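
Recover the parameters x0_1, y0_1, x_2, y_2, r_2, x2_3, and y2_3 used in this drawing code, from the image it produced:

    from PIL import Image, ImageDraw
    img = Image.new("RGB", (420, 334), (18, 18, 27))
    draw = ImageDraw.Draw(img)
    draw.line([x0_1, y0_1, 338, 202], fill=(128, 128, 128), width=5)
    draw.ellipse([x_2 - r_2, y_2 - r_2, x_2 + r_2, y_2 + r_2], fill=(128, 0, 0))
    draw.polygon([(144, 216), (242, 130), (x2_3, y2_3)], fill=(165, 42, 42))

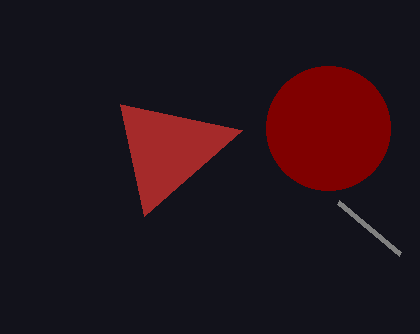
x0_1 = 400; y0_1 = 254; x_2 = 328; y_2 = 128; r_2 = 62; x2_3 = 120; y2_3 = 104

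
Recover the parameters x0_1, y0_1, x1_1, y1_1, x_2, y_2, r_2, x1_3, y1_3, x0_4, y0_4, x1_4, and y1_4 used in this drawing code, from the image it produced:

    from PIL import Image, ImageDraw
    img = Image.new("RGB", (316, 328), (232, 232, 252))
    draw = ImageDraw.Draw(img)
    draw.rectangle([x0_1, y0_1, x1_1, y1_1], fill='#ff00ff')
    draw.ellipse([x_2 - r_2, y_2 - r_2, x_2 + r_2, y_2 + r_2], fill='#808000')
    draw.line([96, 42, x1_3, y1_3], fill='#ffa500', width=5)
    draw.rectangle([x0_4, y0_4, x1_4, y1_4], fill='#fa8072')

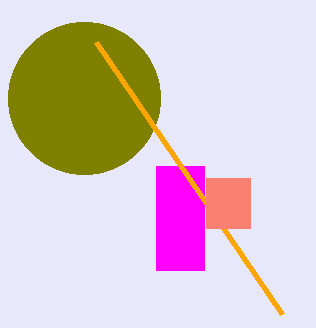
x0_1 = 156
y0_1 = 166
x1_1 = 204
y1_1 = 270
x_2 = 84
y_2 = 98
r_2 = 76
x1_3 = 282
y1_3 = 314
x0_4 = 206
y0_4 = 178
x1_4 = 250
y1_4 = 228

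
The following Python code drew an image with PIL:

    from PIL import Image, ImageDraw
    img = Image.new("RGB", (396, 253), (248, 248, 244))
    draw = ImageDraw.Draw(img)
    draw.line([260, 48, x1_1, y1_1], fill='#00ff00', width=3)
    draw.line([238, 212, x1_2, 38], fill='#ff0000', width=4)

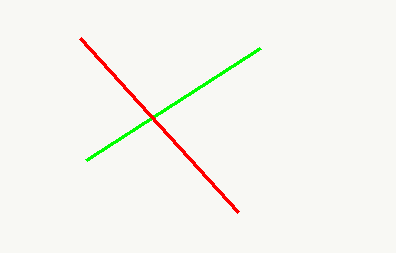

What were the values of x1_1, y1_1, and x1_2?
x1_1 = 86; y1_1 = 160; x1_2 = 80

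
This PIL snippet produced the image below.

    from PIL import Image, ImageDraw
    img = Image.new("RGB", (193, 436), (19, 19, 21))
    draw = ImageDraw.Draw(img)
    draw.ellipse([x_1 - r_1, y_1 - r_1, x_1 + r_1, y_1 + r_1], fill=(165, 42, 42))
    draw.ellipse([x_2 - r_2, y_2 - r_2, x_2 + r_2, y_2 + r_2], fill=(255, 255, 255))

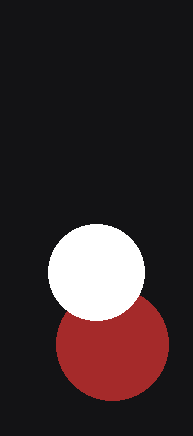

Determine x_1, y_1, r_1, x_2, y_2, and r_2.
x_1 = 112; y_1 = 344; r_1 = 56; x_2 = 96; y_2 = 272; r_2 = 48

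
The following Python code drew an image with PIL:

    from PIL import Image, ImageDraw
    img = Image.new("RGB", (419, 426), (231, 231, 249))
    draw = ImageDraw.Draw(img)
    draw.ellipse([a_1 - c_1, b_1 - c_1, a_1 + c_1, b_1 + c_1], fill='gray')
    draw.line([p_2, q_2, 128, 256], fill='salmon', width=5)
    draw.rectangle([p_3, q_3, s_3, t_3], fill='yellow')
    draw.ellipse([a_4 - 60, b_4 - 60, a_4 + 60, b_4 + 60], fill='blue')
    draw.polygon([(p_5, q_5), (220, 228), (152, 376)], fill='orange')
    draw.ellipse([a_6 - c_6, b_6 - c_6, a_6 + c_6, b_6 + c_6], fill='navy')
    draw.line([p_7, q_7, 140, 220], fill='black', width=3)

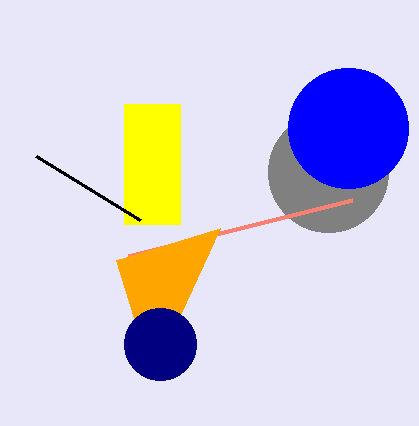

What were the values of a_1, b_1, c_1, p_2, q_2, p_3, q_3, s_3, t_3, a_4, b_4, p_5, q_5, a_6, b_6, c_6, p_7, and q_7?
a_1 = 328; b_1 = 172; c_1 = 60; p_2 = 352; q_2 = 200; p_3 = 124; q_3 = 104; s_3 = 180; t_3 = 224; a_4 = 348; b_4 = 128; p_5 = 116; q_5 = 260; a_6 = 160; b_6 = 344; c_6 = 36; p_7 = 36; q_7 = 156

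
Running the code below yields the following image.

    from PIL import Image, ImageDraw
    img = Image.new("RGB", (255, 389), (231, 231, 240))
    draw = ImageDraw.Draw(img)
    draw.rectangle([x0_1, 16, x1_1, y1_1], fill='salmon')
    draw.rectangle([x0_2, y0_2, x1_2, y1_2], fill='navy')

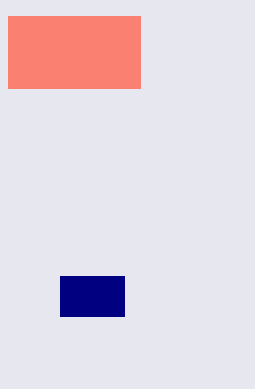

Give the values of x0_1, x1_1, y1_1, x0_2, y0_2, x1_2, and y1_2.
x0_1 = 8
x1_1 = 140
y1_1 = 88
x0_2 = 60
y0_2 = 276
x1_2 = 124
y1_2 = 316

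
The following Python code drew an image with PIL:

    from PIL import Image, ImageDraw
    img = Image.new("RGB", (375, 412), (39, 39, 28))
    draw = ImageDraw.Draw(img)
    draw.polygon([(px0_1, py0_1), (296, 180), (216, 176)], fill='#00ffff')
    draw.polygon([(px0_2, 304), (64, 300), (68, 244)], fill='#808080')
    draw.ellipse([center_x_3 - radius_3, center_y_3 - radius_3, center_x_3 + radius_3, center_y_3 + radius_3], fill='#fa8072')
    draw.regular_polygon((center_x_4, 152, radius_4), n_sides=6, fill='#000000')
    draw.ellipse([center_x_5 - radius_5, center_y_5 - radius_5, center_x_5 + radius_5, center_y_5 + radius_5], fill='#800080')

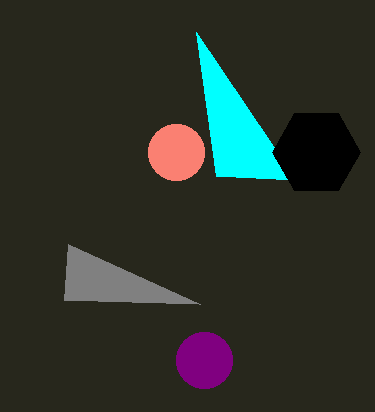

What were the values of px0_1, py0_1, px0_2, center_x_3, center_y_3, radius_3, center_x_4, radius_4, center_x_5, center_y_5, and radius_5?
px0_1 = 196
py0_1 = 32
px0_2 = 200
center_x_3 = 176
center_y_3 = 152
radius_3 = 28
center_x_4 = 316
radius_4 = 44
center_x_5 = 204
center_y_5 = 360
radius_5 = 28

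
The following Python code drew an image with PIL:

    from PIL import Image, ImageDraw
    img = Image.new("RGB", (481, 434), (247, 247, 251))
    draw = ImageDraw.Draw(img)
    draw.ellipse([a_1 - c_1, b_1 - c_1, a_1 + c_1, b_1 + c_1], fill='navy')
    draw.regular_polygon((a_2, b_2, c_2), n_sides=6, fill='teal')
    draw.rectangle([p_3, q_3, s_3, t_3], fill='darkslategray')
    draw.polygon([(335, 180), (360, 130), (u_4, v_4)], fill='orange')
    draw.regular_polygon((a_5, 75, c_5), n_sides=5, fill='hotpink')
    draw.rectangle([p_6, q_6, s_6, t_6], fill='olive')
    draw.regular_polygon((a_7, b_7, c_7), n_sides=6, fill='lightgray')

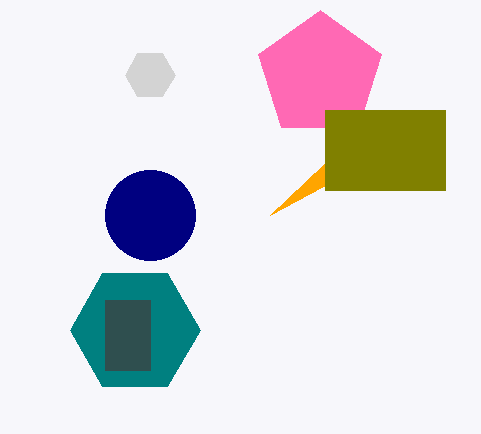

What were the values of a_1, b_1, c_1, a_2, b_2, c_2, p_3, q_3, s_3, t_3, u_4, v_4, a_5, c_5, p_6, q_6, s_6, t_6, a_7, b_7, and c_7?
a_1 = 150
b_1 = 215
c_1 = 45
a_2 = 135
b_2 = 330
c_2 = 65
p_3 = 105
q_3 = 300
s_3 = 150
t_3 = 370
u_4 = 270
v_4 = 215
a_5 = 320
c_5 = 65
p_6 = 325
q_6 = 110
s_6 = 445
t_6 = 190
a_7 = 150
b_7 = 75
c_7 = 25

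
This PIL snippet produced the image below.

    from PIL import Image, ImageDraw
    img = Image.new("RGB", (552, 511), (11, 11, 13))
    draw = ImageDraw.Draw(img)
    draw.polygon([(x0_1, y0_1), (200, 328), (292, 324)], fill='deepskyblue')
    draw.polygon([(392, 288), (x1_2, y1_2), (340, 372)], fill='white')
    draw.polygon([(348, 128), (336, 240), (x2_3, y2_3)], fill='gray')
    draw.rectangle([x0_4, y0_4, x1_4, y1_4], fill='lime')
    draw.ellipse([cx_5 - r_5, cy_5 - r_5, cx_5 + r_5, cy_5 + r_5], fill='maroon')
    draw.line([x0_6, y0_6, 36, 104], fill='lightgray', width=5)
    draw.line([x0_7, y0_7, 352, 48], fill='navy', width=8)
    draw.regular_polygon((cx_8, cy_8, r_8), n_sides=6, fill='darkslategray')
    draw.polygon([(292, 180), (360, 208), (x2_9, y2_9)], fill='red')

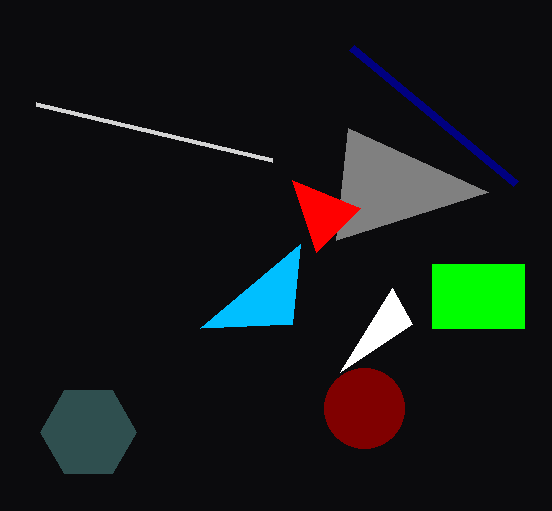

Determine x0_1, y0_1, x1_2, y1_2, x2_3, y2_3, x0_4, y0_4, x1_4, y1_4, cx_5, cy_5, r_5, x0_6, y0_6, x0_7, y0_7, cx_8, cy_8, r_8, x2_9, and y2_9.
x0_1 = 300, y0_1 = 244, x1_2 = 412, y1_2 = 324, x2_3 = 488, y2_3 = 192, x0_4 = 432, y0_4 = 264, x1_4 = 524, y1_4 = 328, cx_5 = 364, cy_5 = 408, r_5 = 40, x0_6 = 272, y0_6 = 160, x0_7 = 516, y0_7 = 184, cx_8 = 88, cy_8 = 432, r_8 = 48, x2_9 = 316, y2_9 = 252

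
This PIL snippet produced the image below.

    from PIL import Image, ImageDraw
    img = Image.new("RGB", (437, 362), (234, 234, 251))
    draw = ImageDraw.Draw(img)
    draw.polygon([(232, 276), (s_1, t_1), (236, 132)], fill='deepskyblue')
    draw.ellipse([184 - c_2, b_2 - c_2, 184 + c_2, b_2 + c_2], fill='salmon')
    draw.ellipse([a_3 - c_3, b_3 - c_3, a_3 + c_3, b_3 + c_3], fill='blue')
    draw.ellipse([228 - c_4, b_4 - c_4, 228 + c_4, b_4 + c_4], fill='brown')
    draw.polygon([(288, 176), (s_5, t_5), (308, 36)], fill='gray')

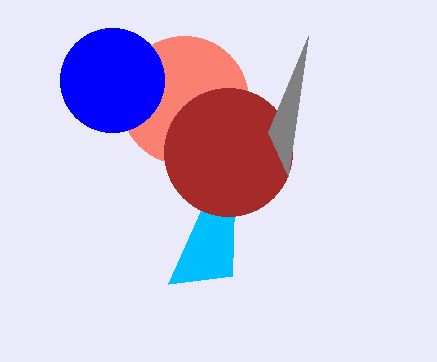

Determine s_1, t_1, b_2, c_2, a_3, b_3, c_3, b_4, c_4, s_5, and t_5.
s_1 = 168
t_1 = 284
b_2 = 100
c_2 = 64
a_3 = 112
b_3 = 80
c_3 = 52
b_4 = 152
c_4 = 64
s_5 = 268
t_5 = 132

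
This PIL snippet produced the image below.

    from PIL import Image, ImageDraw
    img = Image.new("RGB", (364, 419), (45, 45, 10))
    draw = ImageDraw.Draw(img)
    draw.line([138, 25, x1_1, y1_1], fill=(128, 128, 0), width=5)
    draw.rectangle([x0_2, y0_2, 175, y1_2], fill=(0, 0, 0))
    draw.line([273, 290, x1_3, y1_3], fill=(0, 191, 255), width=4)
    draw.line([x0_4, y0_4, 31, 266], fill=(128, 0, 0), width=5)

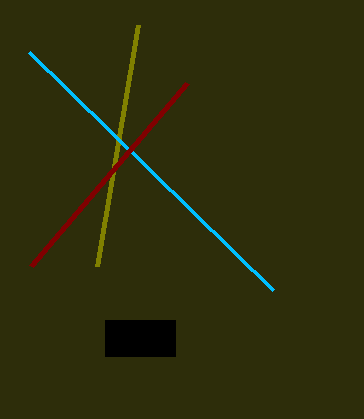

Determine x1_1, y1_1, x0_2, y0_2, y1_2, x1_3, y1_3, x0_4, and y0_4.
x1_1 = 97; y1_1 = 266; x0_2 = 105; y0_2 = 320; y1_2 = 356; x1_3 = 29; y1_3 = 52; x0_4 = 187; y0_4 = 83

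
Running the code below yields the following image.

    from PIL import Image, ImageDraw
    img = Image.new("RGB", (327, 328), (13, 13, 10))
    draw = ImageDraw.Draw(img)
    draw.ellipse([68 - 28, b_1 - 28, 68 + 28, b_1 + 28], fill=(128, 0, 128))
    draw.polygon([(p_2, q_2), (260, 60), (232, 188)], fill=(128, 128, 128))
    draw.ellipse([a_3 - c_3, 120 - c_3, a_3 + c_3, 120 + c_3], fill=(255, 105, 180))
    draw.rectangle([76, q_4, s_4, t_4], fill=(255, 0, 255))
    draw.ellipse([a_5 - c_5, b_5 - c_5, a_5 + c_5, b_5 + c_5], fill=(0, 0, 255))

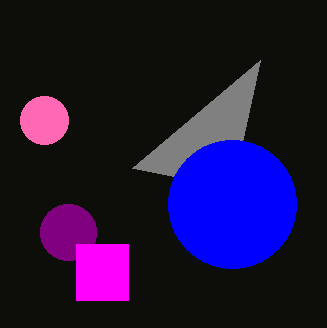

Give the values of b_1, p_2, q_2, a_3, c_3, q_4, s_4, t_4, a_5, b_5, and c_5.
b_1 = 232
p_2 = 132
q_2 = 168
a_3 = 44
c_3 = 24
q_4 = 244
s_4 = 128
t_4 = 300
a_5 = 232
b_5 = 204
c_5 = 64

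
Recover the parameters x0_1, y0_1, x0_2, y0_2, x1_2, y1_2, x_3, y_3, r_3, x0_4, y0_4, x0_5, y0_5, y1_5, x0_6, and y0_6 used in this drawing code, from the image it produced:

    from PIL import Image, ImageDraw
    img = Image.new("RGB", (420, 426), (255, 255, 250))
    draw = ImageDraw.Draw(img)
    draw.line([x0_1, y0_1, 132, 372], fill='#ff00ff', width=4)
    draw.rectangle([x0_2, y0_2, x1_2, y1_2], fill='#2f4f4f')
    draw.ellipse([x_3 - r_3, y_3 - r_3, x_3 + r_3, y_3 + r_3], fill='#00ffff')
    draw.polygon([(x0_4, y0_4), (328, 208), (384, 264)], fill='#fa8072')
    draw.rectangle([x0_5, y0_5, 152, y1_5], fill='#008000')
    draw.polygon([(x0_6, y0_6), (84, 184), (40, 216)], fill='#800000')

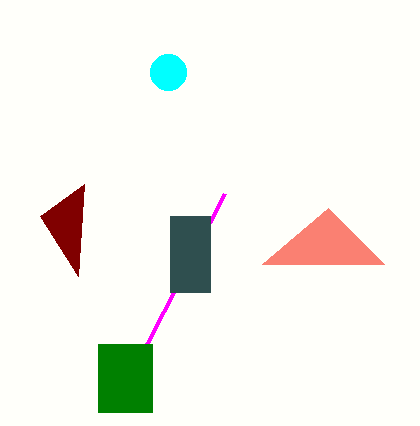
x0_1 = 224
y0_1 = 194
x0_2 = 170
y0_2 = 216
x1_2 = 210
y1_2 = 292
x_3 = 168
y_3 = 72
r_3 = 18
x0_4 = 262
y0_4 = 264
x0_5 = 98
y0_5 = 344
y1_5 = 412
x0_6 = 78
y0_6 = 276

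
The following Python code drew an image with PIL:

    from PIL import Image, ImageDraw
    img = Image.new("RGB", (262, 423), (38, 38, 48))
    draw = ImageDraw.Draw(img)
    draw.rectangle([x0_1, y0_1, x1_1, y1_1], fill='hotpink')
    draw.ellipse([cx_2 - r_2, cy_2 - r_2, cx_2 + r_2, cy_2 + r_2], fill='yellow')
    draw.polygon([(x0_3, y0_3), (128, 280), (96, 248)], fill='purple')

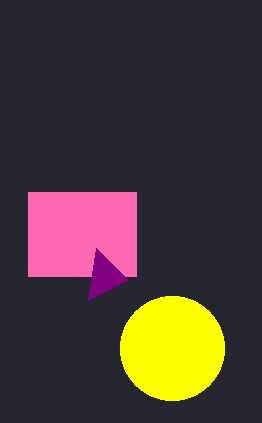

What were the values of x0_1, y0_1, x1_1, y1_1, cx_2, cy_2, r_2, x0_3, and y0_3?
x0_1 = 28
y0_1 = 192
x1_1 = 136
y1_1 = 276
cx_2 = 172
cy_2 = 348
r_2 = 52
x0_3 = 88
y0_3 = 300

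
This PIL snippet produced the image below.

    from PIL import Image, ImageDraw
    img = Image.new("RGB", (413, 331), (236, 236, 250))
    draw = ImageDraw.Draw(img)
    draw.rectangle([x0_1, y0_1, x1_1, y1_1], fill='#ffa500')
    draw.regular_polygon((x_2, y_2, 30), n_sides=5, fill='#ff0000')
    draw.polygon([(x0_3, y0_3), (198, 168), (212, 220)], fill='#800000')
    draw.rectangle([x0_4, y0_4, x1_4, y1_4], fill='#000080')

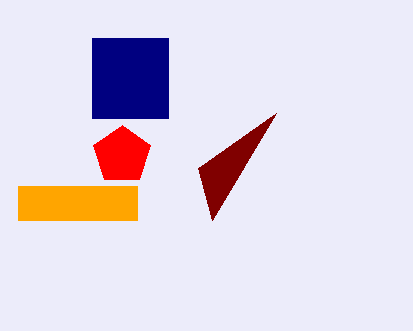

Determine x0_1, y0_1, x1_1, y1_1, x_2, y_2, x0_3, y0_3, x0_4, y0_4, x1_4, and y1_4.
x0_1 = 18; y0_1 = 186; x1_1 = 137; y1_1 = 220; x_2 = 122; y_2 = 155; x0_3 = 276; y0_3 = 113; x0_4 = 92; y0_4 = 38; x1_4 = 168; y1_4 = 118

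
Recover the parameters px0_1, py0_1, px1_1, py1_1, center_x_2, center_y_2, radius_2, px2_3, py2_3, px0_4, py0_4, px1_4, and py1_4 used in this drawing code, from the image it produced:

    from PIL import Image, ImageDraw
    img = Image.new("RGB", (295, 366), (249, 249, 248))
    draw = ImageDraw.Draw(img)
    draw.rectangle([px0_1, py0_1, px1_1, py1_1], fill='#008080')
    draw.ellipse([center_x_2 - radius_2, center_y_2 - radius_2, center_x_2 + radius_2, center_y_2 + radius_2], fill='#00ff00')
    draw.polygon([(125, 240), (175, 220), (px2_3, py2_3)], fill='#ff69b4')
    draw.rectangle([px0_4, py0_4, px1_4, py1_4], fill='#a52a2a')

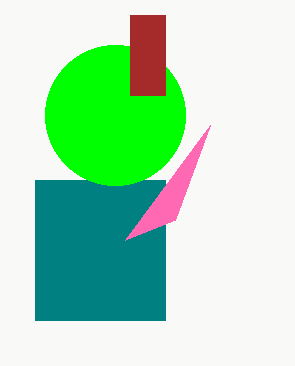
px0_1 = 35; py0_1 = 180; px1_1 = 165; py1_1 = 320; center_x_2 = 115; center_y_2 = 115; radius_2 = 70; px2_3 = 210; py2_3 = 125; px0_4 = 130; py0_4 = 15; px1_4 = 165; py1_4 = 95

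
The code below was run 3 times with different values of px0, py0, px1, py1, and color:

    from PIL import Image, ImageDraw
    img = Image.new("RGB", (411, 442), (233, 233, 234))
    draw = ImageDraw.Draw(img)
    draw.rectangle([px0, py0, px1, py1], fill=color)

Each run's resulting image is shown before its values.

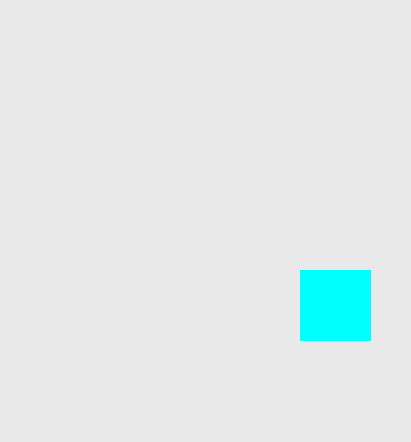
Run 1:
px0 = 300
py0 = 270
px1 = 370
py1 = 340
color = 'cyan'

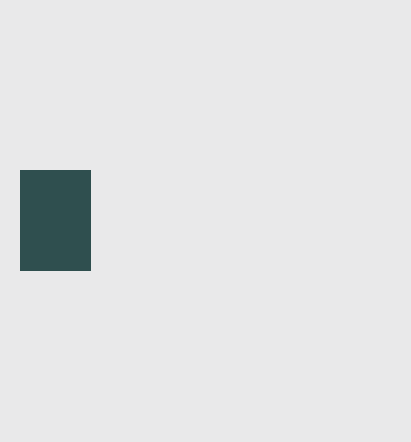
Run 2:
px0 = 20
py0 = 170
px1 = 90
py1 = 270
color = 'darkslategray'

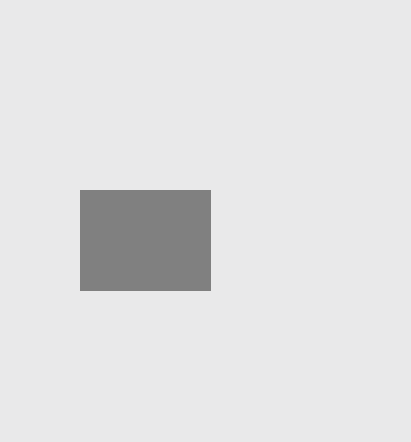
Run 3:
px0 = 80; py0 = 190; px1 = 210; py1 = 290; color = 'gray'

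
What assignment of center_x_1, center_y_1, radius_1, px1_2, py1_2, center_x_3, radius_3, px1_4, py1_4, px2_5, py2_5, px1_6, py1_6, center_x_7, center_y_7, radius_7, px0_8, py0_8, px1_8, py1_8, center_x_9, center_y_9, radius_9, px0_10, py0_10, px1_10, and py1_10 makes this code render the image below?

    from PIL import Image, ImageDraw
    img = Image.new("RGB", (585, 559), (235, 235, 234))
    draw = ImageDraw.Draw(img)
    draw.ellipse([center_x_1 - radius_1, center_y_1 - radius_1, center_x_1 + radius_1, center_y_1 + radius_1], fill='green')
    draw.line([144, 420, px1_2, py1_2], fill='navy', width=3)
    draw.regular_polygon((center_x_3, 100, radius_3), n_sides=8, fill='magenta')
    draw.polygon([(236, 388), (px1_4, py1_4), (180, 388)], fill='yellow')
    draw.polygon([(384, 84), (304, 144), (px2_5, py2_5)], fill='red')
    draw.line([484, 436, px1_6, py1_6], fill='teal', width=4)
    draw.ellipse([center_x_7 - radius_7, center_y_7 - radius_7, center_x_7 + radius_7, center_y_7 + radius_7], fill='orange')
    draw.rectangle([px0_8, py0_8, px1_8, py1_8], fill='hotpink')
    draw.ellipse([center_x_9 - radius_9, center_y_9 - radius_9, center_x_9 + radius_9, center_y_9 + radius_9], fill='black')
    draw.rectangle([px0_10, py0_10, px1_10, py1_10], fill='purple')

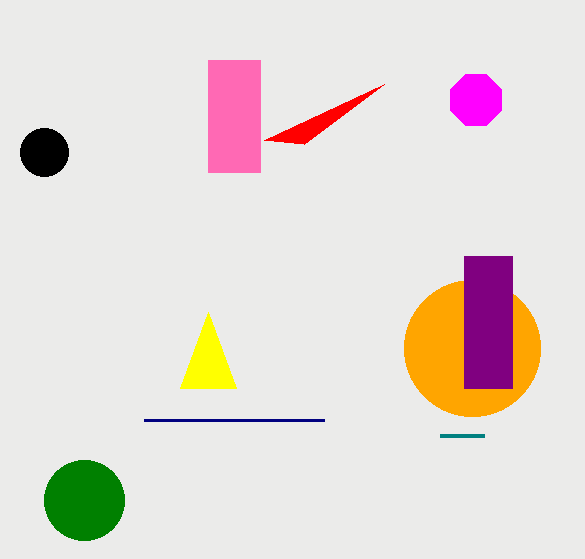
center_x_1 = 84
center_y_1 = 500
radius_1 = 40
px1_2 = 324
py1_2 = 420
center_x_3 = 476
radius_3 = 28
px1_4 = 208
py1_4 = 312
px2_5 = 264
py2_5 = 140
px1_6 = 440
py1_6 = 436
center_x_7 = 472
center_y_7 = 348
radius_7 = 68
px0_8 = 208
py0_8 = 60
px1_8 = 260
py1_8 = 172
center_x_9 = 44
center_y_9 = 152
radius_9 = 24
px0_10 = 464
py0_10 = 256
px1_10 = 512
py1_10 = 388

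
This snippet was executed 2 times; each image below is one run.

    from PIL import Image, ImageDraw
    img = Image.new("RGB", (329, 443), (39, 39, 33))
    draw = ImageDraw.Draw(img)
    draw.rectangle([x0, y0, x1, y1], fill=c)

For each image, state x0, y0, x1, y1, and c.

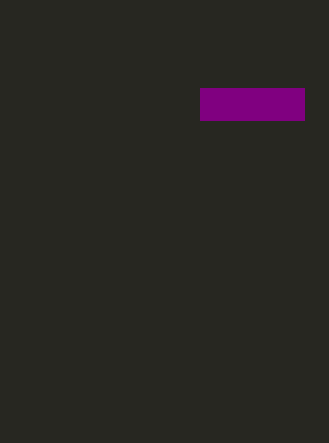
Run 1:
x0 = 200; y0 = 88; x1 = 304; y1 = 120; c = 'purple'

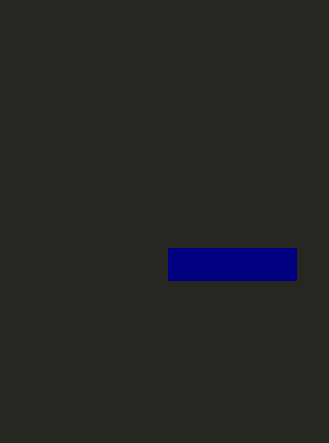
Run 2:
x0 = 168; y0 = 248; x1 = 296; y1 = 280; c = 'navy'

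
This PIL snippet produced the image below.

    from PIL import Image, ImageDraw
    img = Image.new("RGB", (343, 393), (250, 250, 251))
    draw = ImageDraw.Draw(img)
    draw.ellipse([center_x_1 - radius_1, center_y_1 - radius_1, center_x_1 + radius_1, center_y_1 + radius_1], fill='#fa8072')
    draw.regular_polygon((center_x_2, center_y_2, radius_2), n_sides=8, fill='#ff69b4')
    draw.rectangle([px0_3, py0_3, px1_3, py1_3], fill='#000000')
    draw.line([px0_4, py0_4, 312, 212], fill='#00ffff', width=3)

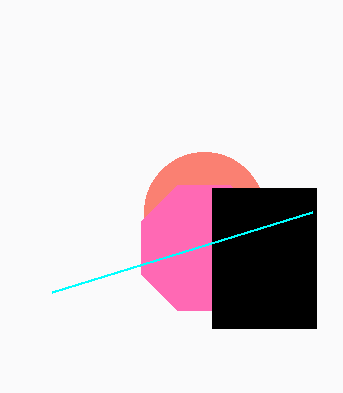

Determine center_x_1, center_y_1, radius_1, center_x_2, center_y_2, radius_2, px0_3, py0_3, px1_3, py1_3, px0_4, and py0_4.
center_x_1 = 204, center_y_1 = 212, radius_1 = 60, center_x_2 = 204, center_y_2 = 248, radius_2 = 68, px0_3 = 212, py0_3 = 188, px1_3 = 316, py1_3 = 328, px0_4 = 52, py0_4 = 292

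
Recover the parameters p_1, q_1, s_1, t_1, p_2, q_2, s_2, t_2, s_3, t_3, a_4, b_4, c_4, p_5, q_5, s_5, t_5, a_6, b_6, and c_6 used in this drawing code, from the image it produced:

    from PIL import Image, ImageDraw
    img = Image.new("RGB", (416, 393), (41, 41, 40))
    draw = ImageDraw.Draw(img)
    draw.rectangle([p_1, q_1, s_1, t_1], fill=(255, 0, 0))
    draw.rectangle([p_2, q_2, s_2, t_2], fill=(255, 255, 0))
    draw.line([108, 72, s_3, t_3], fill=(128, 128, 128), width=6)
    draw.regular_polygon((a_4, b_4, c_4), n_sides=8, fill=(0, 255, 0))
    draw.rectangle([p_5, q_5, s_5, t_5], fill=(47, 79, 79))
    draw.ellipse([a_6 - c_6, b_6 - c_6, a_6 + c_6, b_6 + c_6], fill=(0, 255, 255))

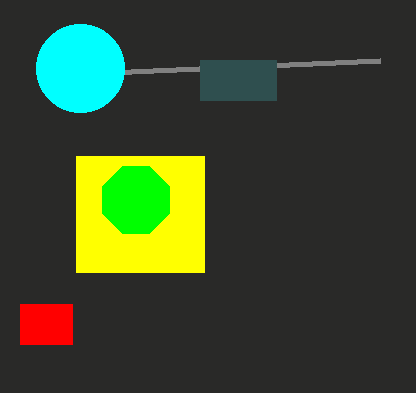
p_1 = 20, q_1 = 304, s_1 = 72, t_1 = 344, p_2 = 76, q_2 = 156, s_2 = 204, t_2 = 272, s_3 = 380, t_3 = 60, a_4 = 136, b_4 = 200, c_4 = 36, p_5 = 200, q_5 = 60, s_5 = 276, t_5 = 100, a_6 = 80, b_6 = 68, c_6 = 44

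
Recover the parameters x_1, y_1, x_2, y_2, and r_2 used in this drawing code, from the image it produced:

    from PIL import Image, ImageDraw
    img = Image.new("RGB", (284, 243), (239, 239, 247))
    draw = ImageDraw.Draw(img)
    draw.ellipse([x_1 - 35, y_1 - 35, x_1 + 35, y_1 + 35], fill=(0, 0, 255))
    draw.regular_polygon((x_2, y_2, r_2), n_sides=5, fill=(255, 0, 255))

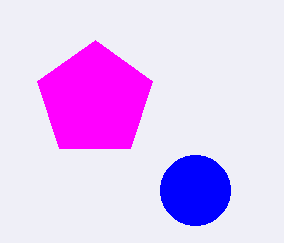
x_1 = 195
y_1 = 190
x_2 = 95
y_2 = 100
r_2 = 60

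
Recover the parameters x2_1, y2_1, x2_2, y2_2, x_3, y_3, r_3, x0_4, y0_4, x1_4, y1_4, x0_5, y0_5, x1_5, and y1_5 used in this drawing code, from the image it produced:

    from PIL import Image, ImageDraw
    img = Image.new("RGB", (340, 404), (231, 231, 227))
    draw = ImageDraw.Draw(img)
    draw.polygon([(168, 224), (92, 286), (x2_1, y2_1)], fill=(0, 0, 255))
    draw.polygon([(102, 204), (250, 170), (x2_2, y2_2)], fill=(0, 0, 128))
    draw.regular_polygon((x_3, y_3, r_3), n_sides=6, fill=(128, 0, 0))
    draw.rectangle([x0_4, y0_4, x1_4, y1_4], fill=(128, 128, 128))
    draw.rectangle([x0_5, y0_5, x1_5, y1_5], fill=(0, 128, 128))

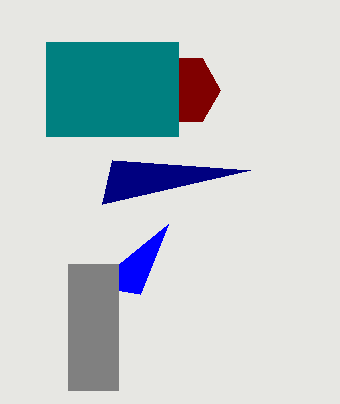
x2_1 = 140; y2_1 = 294; x2_2 = 112; y2_2 = 160; x_3 = 184; y_3 = 90; r_3 = 36; x0_4 = 68; y0_4 = 264; x1_4 = 118; y1_4 = 390; x0_5 = 46; y0_5 = 42; x1_5 = 178; y1_5 = 136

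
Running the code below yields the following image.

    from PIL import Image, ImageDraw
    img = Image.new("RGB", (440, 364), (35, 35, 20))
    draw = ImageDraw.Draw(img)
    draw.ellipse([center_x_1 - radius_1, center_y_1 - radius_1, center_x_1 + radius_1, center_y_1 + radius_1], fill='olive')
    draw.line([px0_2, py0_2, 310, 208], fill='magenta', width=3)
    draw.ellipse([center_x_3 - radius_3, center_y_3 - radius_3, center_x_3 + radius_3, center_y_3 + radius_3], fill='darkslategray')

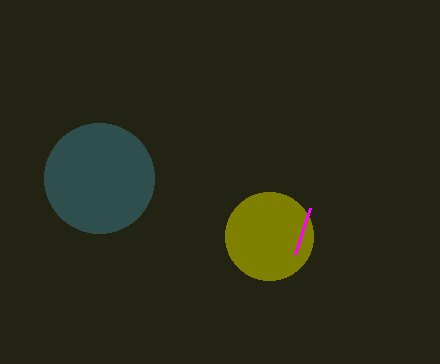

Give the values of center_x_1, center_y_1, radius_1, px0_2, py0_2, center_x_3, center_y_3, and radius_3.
center_x_1 = 269
center_y_1 = 236
radius_1 = 44
px0_2 = 295
py0_2 = 254
center_x_3 = 99
center_y_3 = 178
radius_3 = 55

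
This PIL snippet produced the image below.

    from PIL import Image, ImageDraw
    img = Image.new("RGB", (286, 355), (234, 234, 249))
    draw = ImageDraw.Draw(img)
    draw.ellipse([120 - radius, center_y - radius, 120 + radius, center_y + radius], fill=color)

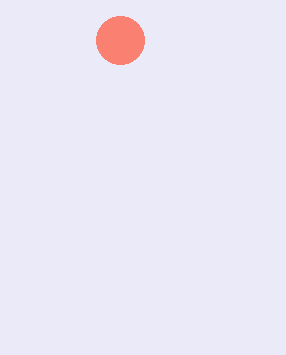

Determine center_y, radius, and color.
center_y = 40, radius = 24, color = 'salmon'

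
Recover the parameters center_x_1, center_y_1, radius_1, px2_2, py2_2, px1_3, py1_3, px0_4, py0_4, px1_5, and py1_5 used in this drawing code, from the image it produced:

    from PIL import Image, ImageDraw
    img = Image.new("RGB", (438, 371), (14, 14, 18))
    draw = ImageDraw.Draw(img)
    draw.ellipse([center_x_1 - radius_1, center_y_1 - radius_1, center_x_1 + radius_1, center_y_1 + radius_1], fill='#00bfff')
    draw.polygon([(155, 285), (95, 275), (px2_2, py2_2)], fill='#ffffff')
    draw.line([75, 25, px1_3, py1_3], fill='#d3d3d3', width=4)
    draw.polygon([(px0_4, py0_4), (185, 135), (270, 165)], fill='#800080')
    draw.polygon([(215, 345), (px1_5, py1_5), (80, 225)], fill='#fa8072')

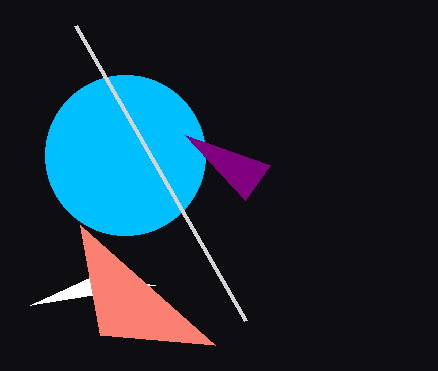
center_x_1 = 125
center_y_1 = 155
radius_1 = 80
px2_2 = 30
py2_2 = 305
px1_3 = 245
py1_3 = 320
px0_4 = 245
py0_4 = 200
px1_5 = 100
py1_5 = 335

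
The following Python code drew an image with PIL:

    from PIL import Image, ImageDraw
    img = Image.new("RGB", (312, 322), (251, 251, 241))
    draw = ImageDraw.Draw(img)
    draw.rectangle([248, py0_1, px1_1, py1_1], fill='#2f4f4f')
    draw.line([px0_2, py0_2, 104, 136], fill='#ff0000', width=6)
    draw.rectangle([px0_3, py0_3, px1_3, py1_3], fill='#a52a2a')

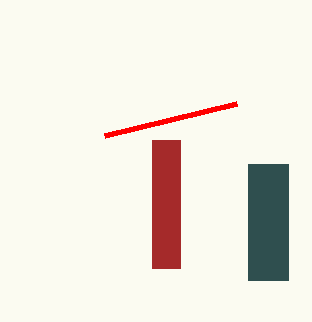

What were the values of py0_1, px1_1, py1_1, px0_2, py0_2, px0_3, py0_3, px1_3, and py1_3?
py0_1 = 164
px1_1 = 288
py1_1 = 280
px0_2 = 236
py0_2 = 104
px0_3 = 152
py0_3 = 140
px1_3 = 180
py1_3 = 268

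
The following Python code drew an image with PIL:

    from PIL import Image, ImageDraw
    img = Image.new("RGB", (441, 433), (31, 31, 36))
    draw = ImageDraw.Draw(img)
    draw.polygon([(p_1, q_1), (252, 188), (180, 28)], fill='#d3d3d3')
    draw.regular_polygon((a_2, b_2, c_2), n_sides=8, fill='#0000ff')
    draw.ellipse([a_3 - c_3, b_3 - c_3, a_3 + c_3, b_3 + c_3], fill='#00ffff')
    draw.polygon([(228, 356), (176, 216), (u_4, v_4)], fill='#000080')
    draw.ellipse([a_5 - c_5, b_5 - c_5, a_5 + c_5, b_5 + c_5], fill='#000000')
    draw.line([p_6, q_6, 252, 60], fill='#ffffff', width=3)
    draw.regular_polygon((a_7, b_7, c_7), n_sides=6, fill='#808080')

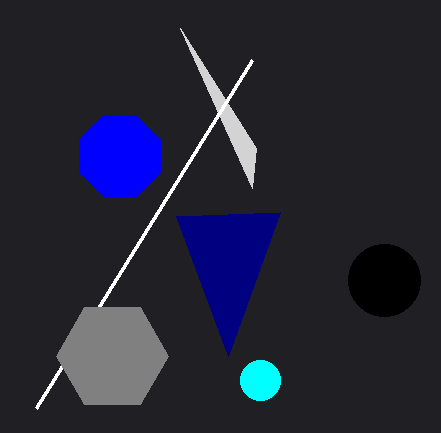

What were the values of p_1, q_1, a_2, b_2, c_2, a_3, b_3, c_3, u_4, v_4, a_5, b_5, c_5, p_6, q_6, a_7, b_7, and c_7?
p_1 = 256
q_1 = 148
a_2 = 120
b_2 = 156
c_2 = 44
a_3 = 260
b_3 = 380
c_3 = 20
u_4 = 280
v_4 = 212
a_5 = 384
b_5 = 280
c_5 = 36
p_6 = 36
q_6 = 408
a_7 = 112
b_7 = 356
c_7 = 56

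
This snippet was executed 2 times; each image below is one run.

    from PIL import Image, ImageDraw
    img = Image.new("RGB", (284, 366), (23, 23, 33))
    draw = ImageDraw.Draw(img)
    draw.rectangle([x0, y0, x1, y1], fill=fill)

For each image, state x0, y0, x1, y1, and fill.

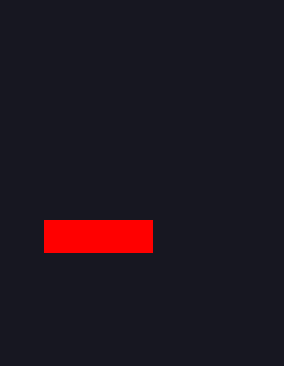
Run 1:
x0 = 44; y0 = 220; x1 = 152; y1 = 252; fill = 'red'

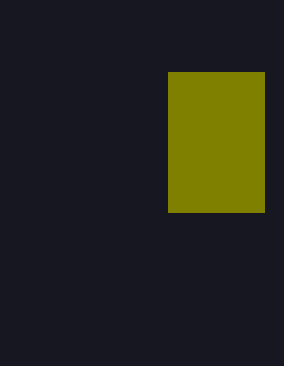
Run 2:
x0 = 168
y0 = 72
x1 = 264
y1 = 212
fill = 'olive'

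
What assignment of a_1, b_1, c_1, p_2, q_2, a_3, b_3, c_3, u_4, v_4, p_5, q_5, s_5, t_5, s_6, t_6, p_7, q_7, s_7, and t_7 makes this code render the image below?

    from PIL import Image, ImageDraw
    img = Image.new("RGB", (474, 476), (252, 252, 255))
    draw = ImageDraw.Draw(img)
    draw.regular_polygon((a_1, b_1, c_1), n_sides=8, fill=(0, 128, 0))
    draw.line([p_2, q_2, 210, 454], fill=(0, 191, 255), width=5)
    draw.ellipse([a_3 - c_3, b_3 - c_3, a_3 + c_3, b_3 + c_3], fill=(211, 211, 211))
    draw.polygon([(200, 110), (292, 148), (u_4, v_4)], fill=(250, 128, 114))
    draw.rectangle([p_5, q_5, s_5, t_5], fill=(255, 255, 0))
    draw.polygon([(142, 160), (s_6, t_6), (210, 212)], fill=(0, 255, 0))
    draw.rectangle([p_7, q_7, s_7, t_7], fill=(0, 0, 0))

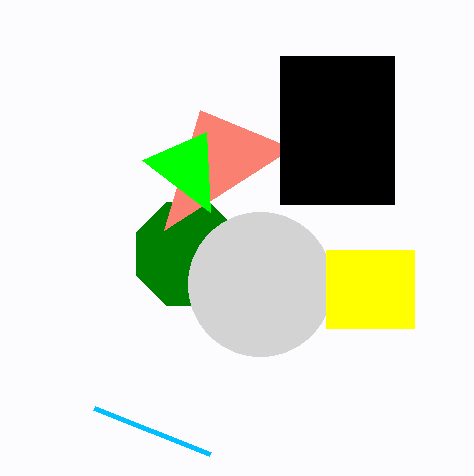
a_1 = 188, b_1 = 254, c_1 = 56, p_2 = 94, q_2 = 408, a_3 = 260, b_3 = 284, c_3 = 72, u_4 = 164, v_4 = 230, p_5 = 326, q_5 = 250, s_5 = 414, t_5 = 328, s_6 = 206, t_6 = 132, p_7 = 280, q_7 = 56, s_7 = 394, t_7 = 204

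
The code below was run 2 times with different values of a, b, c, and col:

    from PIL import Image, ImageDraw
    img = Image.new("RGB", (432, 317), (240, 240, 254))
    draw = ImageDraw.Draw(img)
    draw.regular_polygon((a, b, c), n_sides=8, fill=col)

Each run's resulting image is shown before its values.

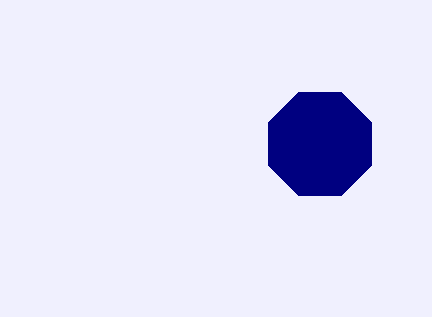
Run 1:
a = 320, b = 144, c = 56, col = 'navy'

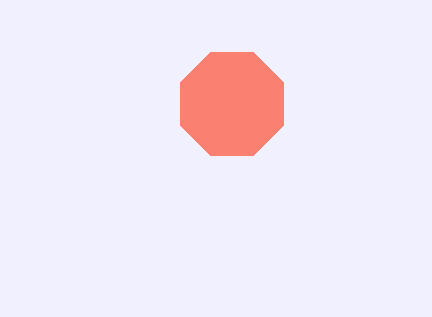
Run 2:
a = 232
b = 104
c = 56
col = 'salmon'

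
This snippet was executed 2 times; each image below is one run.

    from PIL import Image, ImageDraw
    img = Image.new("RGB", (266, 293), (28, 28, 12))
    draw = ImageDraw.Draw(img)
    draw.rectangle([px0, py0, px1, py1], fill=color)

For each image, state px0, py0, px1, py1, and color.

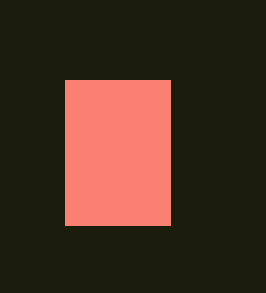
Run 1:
px0 = 65, py0 = 80, px1 = 170, py1 = 225, color = 'salmon'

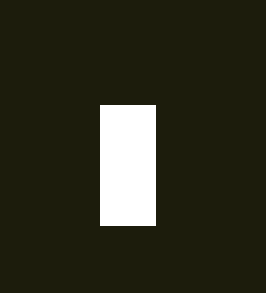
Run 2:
px0 = 100, py0 = 105, px1 = 155, py1 = 225, color = 'white'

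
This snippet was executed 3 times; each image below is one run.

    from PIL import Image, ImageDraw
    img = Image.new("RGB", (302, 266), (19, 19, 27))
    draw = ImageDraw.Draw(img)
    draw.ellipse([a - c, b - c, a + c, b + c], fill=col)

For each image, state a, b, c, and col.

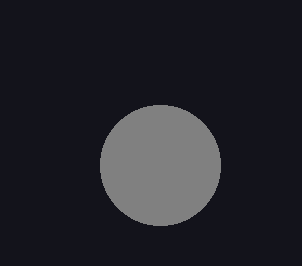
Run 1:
a = 160, b = 165, c = 60, col = 'gray'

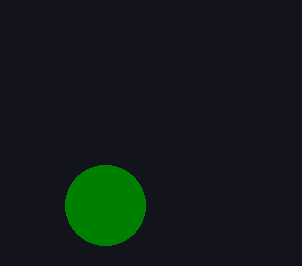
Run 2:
a = 105, b = 205, c = 40, col = 'green'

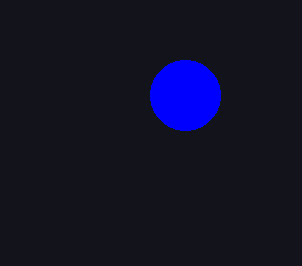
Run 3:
a = 185, b = 95, c = 35, col = 'blue'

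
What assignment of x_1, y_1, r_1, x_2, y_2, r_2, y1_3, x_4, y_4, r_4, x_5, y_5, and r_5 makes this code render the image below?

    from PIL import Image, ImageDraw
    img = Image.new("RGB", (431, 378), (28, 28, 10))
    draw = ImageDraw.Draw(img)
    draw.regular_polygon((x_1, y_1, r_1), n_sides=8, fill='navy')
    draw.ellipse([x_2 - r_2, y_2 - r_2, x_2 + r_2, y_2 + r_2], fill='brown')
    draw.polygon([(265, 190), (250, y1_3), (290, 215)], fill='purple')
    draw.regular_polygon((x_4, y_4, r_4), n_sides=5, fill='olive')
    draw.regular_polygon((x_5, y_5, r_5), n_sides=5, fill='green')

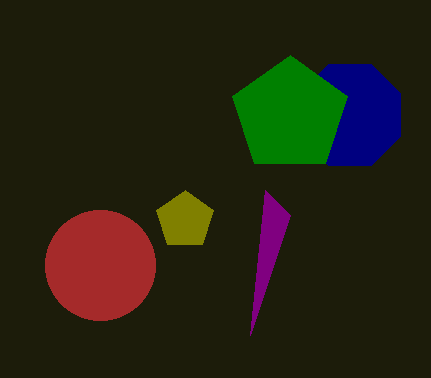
x_1 = 350, y_1 = 115, r_1 = 55, x_2 = 100, y_2 = 265, r_2 = 55, y1_3 = 335, x_4 = 185, y_4 = 220, r_4 = 30, x_5 = 290, y_5 = 115, r_5 = 60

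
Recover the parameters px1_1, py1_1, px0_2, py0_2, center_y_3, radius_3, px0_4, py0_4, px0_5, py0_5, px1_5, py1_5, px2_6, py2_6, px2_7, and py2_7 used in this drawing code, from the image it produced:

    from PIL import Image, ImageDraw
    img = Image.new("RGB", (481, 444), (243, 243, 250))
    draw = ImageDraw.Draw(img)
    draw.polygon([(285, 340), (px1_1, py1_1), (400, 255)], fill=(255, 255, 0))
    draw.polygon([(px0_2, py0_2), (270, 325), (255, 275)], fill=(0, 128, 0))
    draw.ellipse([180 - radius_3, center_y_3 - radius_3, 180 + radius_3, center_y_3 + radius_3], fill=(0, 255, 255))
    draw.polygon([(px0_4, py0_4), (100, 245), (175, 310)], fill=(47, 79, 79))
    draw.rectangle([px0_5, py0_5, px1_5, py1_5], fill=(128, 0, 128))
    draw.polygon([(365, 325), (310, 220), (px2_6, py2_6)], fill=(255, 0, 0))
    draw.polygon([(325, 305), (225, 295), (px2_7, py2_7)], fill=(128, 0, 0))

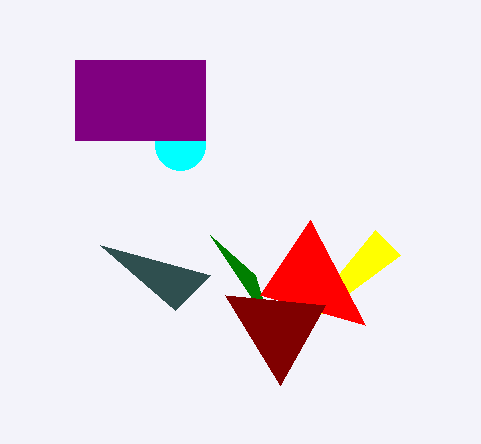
px1_1 = 375, py1_1 = 230, px0_2 = 210, py0_2 = 235, center_y_3 = 145, radius_3 = 25, px0_4 = 210, py0_4 = 275, px0_5 = 75, py0_5 = 60, px1_5 = 205, py1_5 = 140, px2_6 = 260, py2_6 = 295, px2_7 = 280, py2_7 = 385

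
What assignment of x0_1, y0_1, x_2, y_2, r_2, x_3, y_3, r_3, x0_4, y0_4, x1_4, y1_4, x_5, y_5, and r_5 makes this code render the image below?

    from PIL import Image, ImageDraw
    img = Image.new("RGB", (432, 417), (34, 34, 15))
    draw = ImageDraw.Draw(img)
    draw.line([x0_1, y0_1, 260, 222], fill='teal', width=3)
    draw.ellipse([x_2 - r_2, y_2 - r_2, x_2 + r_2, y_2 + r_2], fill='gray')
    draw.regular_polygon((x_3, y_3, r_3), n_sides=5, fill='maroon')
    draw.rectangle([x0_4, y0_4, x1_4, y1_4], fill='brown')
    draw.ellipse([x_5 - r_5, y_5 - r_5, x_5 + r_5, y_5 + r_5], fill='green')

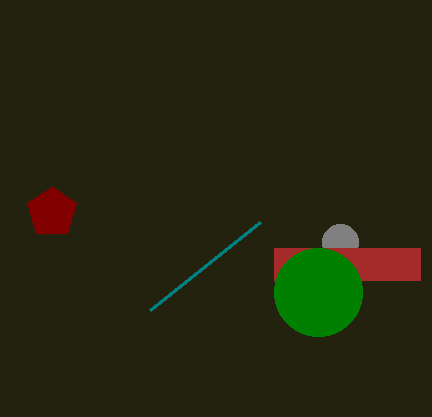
x0_1 = 150; y0_1 = 310; x_2 = 340; y_2 = 242; r_2 = 18; x_3 = 52; y_3 = 212; r_3 = 26; x0_4 = 274; y0_4 = 248; x1_4 = 420; y1_4 = 280; x_5 = 318; y_5 = 292; r_5 = 44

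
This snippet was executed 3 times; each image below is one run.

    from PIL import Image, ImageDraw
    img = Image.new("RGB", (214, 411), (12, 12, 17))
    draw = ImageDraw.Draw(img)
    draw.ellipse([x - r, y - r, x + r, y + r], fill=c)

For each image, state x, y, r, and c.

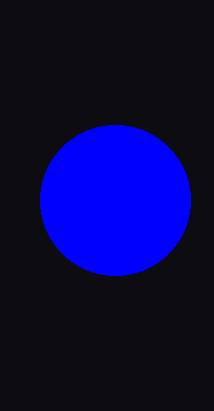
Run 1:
x = 115
y = 200
r = 75
c = 'blue'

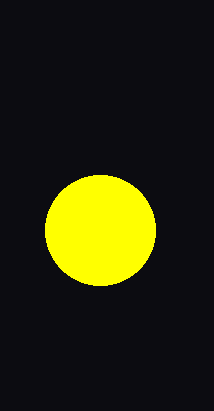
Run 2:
x = 100, y = 230, r = 55, c = 'yellow'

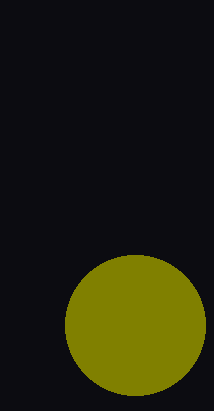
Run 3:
x = 135, y = 325, r = 70, c = 'olive'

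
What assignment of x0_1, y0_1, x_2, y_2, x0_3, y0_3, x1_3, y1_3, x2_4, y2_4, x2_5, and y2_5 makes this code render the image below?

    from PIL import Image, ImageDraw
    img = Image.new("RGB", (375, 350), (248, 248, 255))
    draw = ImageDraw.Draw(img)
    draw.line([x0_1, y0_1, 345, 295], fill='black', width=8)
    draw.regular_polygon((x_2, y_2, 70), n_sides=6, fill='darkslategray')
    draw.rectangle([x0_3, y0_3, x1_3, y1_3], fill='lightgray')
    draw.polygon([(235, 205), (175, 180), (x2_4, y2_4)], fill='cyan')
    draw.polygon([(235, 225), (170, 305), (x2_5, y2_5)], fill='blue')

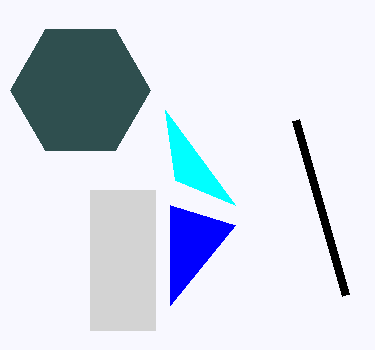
x0_1 = 295; y0_1 = 120; x_2 = 80; y_2 = 90; x0_3 = 90; y0_3 = 190; x1_3 = 155; y1_3 = 330; x2_4 = 165; y2_4 = 110; x2_5 = 170; y2_5 = 205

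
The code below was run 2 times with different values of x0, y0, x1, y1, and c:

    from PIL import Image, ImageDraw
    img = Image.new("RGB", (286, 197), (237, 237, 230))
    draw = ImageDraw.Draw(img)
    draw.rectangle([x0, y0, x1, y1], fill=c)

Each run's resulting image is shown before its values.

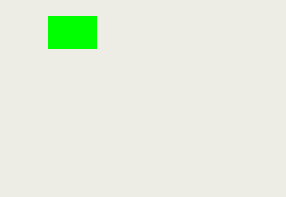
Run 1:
x0 = 48, y0 = 16, x1 = 96, y1 = 48, c = 'lime'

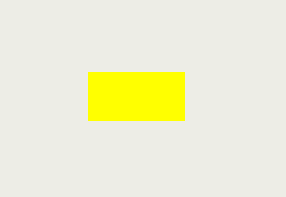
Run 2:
x0 = 88; y0 = 72; x1 = 184; y1 = 120; c = 'yellow'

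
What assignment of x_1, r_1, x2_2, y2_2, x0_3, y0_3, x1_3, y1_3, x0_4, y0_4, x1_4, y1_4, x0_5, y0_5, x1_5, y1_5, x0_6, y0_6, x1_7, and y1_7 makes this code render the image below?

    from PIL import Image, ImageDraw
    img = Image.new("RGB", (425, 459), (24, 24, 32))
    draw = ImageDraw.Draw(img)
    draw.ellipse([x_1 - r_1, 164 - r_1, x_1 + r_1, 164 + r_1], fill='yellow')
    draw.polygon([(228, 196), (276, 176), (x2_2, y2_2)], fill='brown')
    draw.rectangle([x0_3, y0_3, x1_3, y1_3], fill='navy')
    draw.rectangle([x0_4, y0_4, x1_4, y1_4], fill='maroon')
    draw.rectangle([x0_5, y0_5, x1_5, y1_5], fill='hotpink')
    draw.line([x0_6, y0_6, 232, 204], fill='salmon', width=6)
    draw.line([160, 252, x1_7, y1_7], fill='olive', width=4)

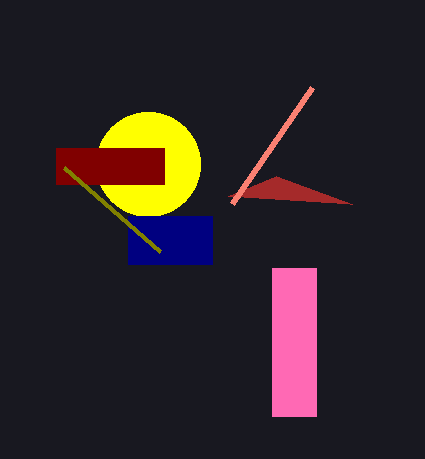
x_1 = 148; r_1 = 52; x2_2 = 352; y2_2 = 204; x0_3 = 128; y0_3 = 216; x1_3 = 212; y1_3 = 264; x0_4 = 56; y0_4 = 148; x1_4 = 164; y1_4 = 184; x0_5 = 272; y0_5 = 268; x1_5 = 316; y1_5 = 416; x0_6 = 312; y0_6 = 88; x1_7 = 64; y1_7 = 168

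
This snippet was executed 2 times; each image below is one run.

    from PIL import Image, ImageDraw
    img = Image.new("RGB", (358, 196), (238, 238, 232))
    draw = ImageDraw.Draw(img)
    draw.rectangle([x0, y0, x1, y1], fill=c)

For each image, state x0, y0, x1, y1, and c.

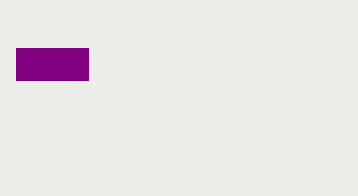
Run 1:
x0 = 16; y0 = 48; x1 = 88; y1 = 80; c = 'purple'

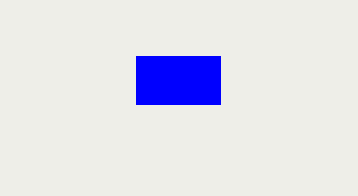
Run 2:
x0 = 136
y0 = 56
x1 = 220
y1 = 104
c = 'blue'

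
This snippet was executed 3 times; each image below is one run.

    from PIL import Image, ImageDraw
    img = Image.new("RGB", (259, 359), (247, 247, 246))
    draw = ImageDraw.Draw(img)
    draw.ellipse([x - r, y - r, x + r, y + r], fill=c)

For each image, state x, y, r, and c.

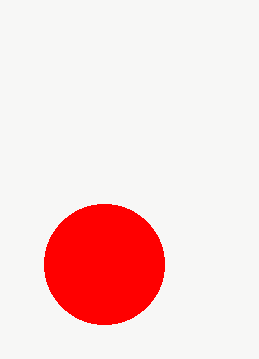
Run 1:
x = 104, y = 264, r = 60, c = 'red'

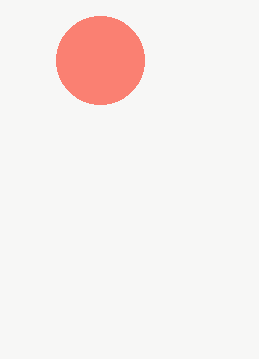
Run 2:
x = 100, y = 60, r = 44, c = 'salmon'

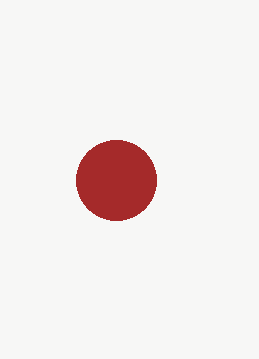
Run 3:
x = 116
y = 180
r = 40
c = 'brown'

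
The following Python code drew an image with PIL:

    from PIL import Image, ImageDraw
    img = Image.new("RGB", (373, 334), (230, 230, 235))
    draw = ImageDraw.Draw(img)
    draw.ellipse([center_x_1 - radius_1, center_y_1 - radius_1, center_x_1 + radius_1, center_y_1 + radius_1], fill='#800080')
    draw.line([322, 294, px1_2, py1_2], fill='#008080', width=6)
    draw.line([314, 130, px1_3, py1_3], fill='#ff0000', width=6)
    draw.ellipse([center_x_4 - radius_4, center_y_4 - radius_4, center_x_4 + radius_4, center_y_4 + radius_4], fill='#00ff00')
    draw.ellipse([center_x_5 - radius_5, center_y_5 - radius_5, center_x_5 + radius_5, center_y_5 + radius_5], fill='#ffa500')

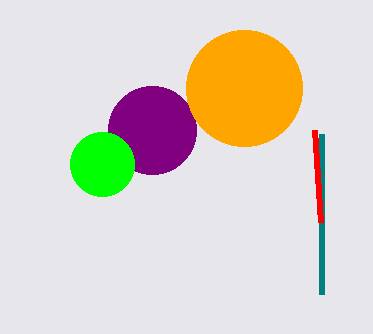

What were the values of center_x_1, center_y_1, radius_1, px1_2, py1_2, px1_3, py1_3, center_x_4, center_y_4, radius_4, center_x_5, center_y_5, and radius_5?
center_x_1 = 152
center_y_1 = 130
radius_1 = 44
px1_2 = 322
py1_2 = 134
px1_3 = 320
py1_3 = 222
center_x_4 = 102
center_y_4 = 164
radius_4 = 32
center_x_5 = 244
center_y_5 = 88
radius_5 = 58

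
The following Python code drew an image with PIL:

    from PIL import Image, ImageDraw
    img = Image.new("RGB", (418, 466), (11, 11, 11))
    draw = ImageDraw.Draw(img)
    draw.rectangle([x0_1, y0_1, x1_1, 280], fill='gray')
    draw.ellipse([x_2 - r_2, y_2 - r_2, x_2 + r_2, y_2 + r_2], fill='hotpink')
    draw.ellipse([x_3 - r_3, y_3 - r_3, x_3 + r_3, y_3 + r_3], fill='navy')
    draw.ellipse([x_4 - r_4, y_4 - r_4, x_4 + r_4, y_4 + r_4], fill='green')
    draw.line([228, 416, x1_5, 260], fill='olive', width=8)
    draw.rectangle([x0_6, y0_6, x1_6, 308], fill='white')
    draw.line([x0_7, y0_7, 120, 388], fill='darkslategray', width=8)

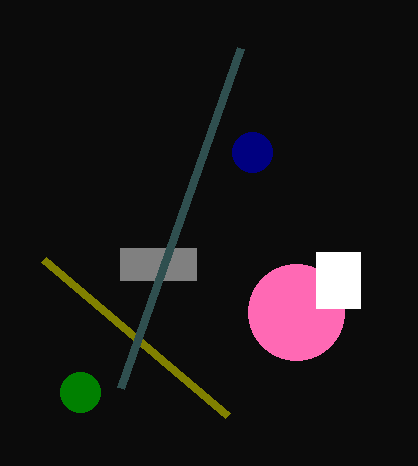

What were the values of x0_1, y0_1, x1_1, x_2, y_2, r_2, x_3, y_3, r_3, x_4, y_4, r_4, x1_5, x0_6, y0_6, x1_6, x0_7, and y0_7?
x0_1 = 120; y0_1 = 248; x1_1 = 196; x_2 = 296; y_2 = 312; r_2 = 48; x_3 = 252; y_3 = 152; r_3 = 20; x_4 = 80; y_4 = 392; r_4 = 20; x1_5 = 44; x0_6 = 316; y0_6 = 252; x1_6 = 360; x0_7 = 240; y0_7 = 48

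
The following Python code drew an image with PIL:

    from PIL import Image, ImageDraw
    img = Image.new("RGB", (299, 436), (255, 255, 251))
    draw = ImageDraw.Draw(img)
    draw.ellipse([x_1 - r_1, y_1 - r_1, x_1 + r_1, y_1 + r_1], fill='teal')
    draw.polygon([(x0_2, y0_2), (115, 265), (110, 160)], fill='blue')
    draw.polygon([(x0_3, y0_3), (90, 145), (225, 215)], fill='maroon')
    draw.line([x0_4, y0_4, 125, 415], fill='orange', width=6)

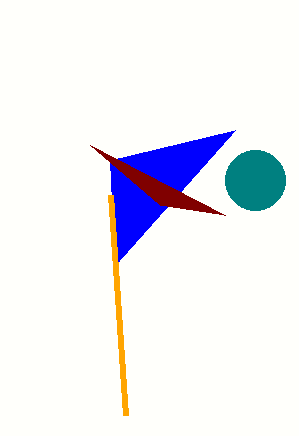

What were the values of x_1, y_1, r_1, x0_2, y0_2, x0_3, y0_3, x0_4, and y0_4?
x_1 = 255, y_1 = 180, r_1 = 30, x0_2 = 235, y0_2 = 130, x0_3 = 160, y0_3 = 205, x0_4 = 110, y0_4 = 195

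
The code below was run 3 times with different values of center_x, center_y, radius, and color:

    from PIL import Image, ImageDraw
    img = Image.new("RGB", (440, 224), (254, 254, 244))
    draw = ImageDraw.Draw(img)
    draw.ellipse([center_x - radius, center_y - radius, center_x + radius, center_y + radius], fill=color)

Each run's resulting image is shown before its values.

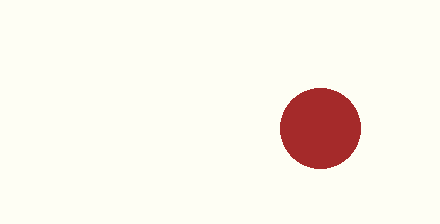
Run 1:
center_x = 320
center_y = 128
radius = 40
color = 'brown'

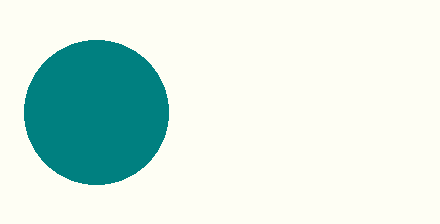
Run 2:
center_x = 96
center_y = 112
radius = 72
color = 'teal'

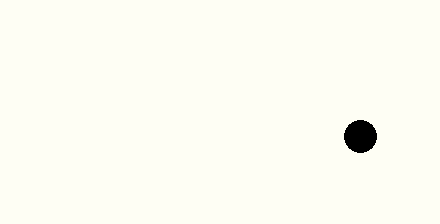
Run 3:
center_x = 360; center_y = 136; radius = 16; color = 'black'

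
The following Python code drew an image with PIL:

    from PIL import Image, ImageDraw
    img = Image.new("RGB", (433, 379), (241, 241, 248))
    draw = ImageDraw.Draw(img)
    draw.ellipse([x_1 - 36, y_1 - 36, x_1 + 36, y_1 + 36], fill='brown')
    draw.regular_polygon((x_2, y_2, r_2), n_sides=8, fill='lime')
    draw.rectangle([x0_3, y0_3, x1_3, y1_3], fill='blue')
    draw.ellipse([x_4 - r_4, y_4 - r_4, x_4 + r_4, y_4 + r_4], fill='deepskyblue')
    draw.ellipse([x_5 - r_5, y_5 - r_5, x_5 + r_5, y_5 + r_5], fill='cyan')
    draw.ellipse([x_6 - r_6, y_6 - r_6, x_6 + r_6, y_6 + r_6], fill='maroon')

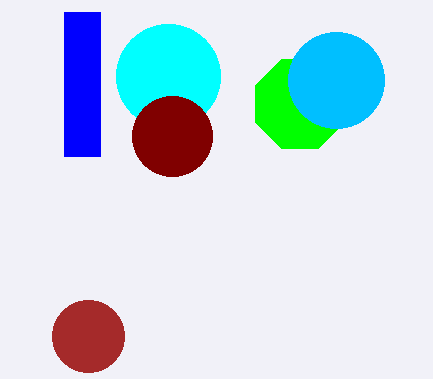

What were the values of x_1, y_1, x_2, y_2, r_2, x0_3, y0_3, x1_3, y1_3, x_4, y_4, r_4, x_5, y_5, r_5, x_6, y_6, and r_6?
x_1 = 88, y_1 = 336, x_2 = 300, y_2 = 104, r_2 = 48, x0_3 = 64, y0_3 = 12, x1_3 = 100, y1_3 = 156, x_4 = 336, y_4 = 80, r_4 = 48, x_5 = 168, y_5 = 76, r_5 = 52, x_6 = 172, y_6 = 136, r_6 = 40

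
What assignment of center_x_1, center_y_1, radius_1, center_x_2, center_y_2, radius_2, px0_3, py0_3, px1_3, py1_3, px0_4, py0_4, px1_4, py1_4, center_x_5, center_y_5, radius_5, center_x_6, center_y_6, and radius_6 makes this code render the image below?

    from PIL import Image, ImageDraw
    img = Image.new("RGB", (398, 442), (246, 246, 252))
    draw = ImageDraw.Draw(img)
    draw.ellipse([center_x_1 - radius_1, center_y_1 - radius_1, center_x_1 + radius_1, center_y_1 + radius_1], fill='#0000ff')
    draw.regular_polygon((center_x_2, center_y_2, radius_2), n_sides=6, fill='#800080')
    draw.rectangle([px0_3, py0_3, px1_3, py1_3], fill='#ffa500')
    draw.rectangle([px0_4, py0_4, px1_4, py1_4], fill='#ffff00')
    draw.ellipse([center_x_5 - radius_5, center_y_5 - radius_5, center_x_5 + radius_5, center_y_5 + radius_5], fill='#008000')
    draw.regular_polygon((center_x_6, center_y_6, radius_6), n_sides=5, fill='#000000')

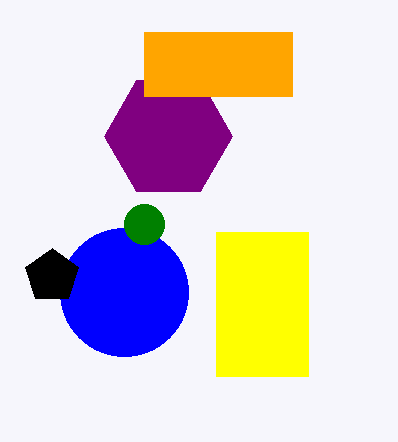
center_x_1 = 124
center_y_1 = 292
radius_1 = 64
center_x_2 = 168
center_y_2 = 136
radius_2 = 64
px0_3 = 144
py0_3 = 32
px1_3 = 292
py1_3 = 96
px0_4 = 216
py0_4 = 232
px1_4 = 308
py1_4 = 376
center_x_5 = 144
center_y_5 = 224
radius_5 = 20
center_x_6 = 52
center_y_6 = 276
radius_6 = 28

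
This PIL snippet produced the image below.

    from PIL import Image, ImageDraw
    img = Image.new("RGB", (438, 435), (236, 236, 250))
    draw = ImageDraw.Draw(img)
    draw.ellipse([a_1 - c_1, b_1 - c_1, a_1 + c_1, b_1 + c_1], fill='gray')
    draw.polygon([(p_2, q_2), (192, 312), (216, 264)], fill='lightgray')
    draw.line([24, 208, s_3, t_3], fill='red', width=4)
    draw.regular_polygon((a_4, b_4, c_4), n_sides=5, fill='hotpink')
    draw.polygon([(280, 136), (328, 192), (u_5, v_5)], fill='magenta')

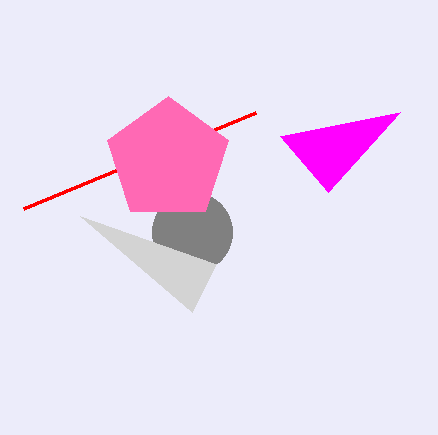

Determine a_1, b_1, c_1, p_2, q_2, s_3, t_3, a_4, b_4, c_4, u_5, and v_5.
a_1 = 192
b_1 = 232
c_1 = 40
p_2 = 80
q_2 = 216
s_3 = 256
t_3 = 112
a_4 = 168
b_4 = 160
c_4 = 64
u_5 = 400
v_5 = 112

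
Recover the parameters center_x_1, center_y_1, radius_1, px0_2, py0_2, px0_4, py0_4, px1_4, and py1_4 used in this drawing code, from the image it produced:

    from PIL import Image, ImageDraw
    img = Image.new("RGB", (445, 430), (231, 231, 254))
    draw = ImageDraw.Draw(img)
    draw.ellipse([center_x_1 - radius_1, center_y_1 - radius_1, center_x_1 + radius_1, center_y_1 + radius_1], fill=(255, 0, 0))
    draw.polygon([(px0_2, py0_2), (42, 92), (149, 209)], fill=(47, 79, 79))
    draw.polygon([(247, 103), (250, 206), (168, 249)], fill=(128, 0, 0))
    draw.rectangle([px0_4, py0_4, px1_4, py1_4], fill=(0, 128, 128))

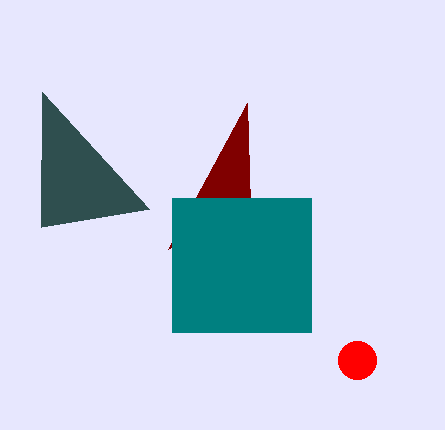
center_x_1 = 357; center_y_1 = 360; radius_1 = 19; px0_2 = 41; py0_2 = 227; px0_4 = 172; py0_4 = 198; px1_4 = 311; py1_4 = 332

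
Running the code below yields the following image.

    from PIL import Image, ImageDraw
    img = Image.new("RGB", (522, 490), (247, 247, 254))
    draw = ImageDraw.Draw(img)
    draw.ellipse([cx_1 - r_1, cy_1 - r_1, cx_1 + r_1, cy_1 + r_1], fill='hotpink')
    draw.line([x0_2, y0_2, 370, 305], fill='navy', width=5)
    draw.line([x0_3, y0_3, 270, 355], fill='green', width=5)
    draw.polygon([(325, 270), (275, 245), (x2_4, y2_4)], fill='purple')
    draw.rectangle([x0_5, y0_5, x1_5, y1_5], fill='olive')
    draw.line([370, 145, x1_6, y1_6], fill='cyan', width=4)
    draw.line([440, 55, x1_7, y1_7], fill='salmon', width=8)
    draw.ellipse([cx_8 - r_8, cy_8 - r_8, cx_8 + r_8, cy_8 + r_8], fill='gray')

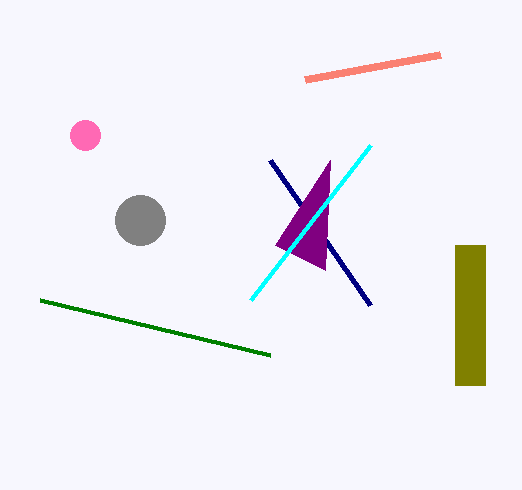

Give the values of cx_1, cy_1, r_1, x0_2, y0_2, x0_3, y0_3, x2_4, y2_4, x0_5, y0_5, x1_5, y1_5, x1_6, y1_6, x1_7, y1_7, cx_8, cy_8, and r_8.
cx_1 = 85, cy_1 = 135, r_1 = 15, x0_2 = 270, y0_2 = 160, x0_3 = 40, y0_3 = 300, x2_4 = 330, y2_4 = 160, x0_5 = 455, y0_5 = 245, x1_5 = 485, y1_5 = 385, x1_6 = 250, y1_6 = 300, x1_7 = 305, y1_7 = 80, cx_8 = 140, cy_8 = 220, r_8 = 25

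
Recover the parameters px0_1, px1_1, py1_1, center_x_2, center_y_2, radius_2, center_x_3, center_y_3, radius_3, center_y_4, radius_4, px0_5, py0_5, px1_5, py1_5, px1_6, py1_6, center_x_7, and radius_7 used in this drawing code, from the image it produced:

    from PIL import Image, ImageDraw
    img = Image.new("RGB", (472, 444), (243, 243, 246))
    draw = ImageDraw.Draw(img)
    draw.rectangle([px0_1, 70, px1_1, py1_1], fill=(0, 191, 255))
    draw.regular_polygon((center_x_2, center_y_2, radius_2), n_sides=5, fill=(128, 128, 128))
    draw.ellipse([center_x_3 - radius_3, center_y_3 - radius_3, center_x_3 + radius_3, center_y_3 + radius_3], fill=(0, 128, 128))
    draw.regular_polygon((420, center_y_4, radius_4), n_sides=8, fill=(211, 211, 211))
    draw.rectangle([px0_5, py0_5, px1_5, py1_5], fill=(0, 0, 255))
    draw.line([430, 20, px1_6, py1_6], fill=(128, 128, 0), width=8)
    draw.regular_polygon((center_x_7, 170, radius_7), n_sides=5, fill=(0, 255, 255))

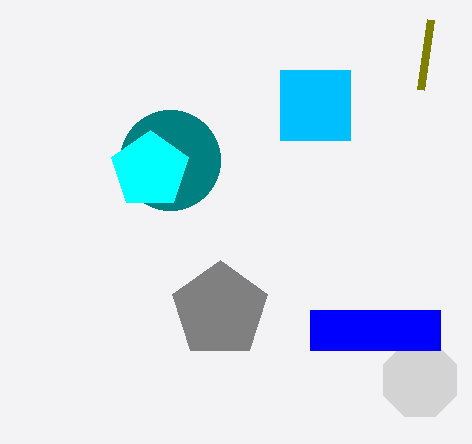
px0_1 = 280, px1_1 = 350, py1_1 = 140, center_x_2 = 220, center_y_2 = 310, radius_2 = 50, center_x_3 = 170, center_y_3 = 160, radius_3 = 50, center_y_4 = 380, radius_4 = 40, px0_5 = 310, py0_5 = 310, px1_5 = 440, py1_5 = 350, px1_6 = 420, py1_6 = 90, center_x_7 = 150, radius_7 = 40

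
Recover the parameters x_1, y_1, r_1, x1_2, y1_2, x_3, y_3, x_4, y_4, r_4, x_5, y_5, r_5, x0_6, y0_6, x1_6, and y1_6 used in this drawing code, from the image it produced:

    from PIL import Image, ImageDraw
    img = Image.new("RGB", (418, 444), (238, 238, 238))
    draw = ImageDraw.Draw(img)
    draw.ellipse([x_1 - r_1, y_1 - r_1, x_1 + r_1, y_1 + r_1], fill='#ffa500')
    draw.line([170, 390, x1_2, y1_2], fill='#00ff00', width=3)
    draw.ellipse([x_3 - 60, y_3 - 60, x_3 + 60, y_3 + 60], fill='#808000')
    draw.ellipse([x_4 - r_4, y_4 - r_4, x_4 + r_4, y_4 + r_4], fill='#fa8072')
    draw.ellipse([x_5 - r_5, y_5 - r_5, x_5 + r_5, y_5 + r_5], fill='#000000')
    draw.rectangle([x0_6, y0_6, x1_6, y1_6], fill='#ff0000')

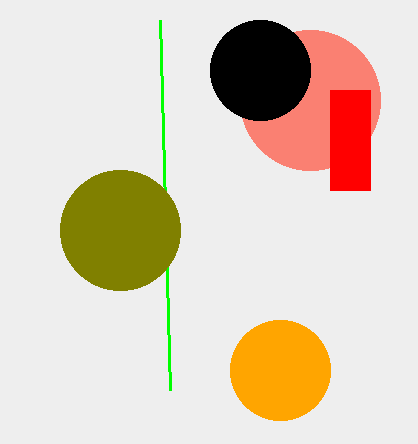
x_1 = 280
y_1 = 370
r_1 = 50
x1_2 = 160
y1_2 = 20
x_3 = 120
y_3 = 230
x_4 = 310
y_4 = 100
r_4 = 70
x_5 = 260
y_5 = 70
r_5 = 50
x0_6 = 330
y0_6 = 90
x1_6 = 370
y1_6 = 190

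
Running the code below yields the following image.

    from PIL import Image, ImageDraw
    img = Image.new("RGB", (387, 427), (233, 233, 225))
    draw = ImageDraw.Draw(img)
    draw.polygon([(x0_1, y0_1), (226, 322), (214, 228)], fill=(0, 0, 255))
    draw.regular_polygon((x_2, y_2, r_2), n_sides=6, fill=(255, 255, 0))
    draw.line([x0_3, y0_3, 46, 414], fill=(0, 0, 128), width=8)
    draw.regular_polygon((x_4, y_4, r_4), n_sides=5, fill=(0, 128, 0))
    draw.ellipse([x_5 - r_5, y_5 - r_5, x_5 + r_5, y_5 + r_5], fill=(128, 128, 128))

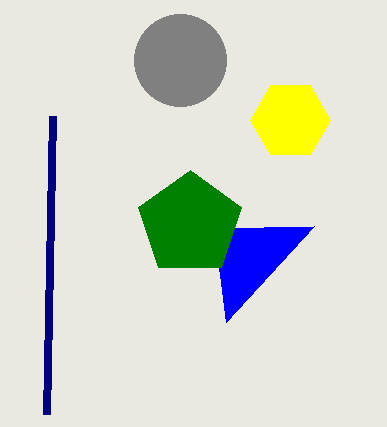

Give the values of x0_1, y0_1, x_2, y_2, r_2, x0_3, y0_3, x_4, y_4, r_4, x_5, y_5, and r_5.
x0_1 = 314, y0_1 = 226, x_2 = 290, y_2 = 120, r_2 = 40, x0_3 = 52, y0_3 = 116, x_4 = 190, y_4 = 224, r_4 = 54, x_5 = 180, y_5 = 60, r_5 = 46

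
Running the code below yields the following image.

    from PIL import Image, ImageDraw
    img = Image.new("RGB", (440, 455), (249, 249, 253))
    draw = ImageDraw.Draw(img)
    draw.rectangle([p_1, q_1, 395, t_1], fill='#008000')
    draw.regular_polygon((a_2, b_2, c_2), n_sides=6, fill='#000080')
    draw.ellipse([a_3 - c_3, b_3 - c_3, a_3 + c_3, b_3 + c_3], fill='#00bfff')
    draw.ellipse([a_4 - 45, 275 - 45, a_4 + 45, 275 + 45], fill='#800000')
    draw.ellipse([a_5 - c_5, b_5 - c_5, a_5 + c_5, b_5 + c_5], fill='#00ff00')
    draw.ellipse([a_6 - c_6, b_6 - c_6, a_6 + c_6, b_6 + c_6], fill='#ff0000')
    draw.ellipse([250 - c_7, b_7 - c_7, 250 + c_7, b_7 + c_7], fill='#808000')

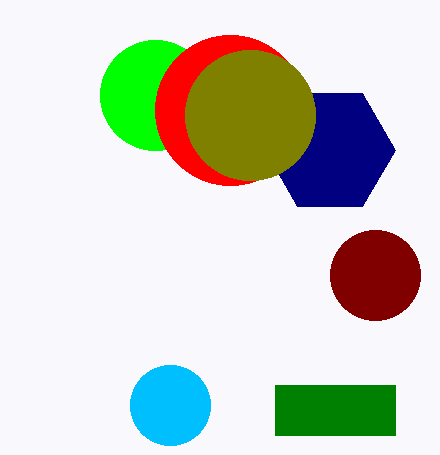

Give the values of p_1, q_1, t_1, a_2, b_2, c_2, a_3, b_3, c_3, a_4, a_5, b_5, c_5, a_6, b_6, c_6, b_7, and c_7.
p_1 = 275
q_1 = 385
t_1 = 435
a_2 = 330
b_2 = 150
c_2 = 65
a_3 = 170
b_3 = 405
c_3 = 40
a_4 = 375
a_5 = 155
b_5 = 95
c_5 = 55
a_6 = 230
b_6 = 110
c_6 = 75
b_7 = 115
c_7 = 65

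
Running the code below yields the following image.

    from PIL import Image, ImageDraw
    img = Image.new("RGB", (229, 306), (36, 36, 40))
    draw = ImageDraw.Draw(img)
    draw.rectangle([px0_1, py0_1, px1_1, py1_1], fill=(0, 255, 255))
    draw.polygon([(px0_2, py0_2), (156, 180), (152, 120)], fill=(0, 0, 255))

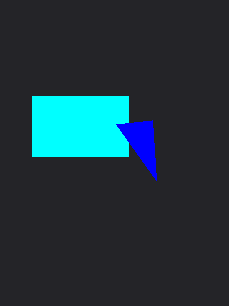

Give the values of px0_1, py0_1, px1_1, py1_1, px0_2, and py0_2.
px0_1 = 32; py0_1 = 96; px1_1 = 128; py1_1 = 156; px0_2 = 116; py0_2 = 124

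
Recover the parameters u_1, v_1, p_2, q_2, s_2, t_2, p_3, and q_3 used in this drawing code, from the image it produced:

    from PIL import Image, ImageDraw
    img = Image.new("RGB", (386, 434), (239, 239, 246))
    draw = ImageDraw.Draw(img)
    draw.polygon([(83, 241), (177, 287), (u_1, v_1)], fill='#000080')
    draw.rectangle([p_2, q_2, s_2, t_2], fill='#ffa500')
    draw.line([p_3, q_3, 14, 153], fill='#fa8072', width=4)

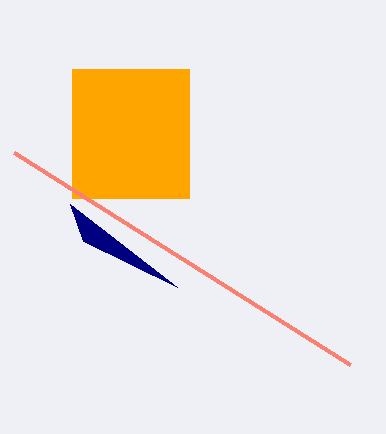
u_1 = 70; v_1 = 204; p_2 = 72; q_2 = 69; s_2 = 189; t_2 = 198; p_3 = 350; q_3 = 365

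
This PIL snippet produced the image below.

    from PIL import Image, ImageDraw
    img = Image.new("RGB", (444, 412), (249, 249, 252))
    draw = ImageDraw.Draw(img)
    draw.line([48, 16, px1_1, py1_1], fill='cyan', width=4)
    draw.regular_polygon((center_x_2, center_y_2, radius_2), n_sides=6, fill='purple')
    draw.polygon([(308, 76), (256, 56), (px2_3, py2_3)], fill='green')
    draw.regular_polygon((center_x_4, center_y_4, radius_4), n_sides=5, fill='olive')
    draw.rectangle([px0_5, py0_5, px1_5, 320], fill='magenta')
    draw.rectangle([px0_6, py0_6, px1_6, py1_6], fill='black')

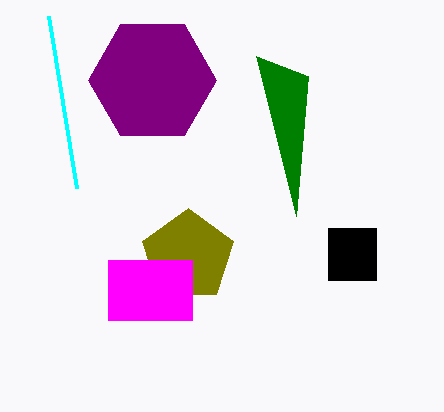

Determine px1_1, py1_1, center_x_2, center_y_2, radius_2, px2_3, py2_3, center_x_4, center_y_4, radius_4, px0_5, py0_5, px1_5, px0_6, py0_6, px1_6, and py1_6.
px1_1 = 76
py1_1 = 188
center_x_2 = 152
center_y_2 = 80
radius_2 = 64
px2_3 = 296
py2_3 = 216
center_x_4 = 188
center_y_4 = 256
radius_4 = 48
px0_5 = 108
py0_5 = 260
px1_5 = 192
px0_6 = 328
py0_6 = 228
px1_6 = 376
py1_6 = 280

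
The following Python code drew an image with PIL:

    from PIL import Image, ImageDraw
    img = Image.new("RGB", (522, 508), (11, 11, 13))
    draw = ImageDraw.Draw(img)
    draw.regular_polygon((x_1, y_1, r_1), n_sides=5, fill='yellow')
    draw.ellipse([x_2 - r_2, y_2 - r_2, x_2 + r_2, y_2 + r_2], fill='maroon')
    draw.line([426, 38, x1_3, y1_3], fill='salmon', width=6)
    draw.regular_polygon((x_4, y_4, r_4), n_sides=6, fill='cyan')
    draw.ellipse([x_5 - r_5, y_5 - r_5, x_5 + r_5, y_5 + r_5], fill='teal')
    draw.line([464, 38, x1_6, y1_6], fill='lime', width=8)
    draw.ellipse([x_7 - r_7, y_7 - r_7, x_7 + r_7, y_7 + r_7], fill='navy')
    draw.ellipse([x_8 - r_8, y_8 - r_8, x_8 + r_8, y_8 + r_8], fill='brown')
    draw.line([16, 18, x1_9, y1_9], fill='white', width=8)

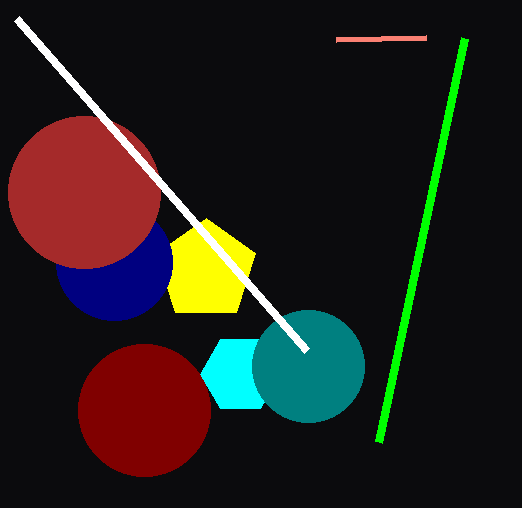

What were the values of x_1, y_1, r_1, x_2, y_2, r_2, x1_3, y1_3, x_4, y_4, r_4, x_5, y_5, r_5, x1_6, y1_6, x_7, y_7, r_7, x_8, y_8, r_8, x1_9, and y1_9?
x_1 = 206; y_1 = 270; r_1 = 52; x_2 = 144; y_2 = 410; r_2 = 66; x1_3 = 336; y1_3 = 40; x_4 = 240; y_4 = 374; r_4 = 40; x_5 = 308; y_5 = 366; r_5 = 56; x1_6 = 378; y1_6 = 442; x_7 = 114; y_7 = 262; r_7 = 58; x_8 = 84; y_8 = 192; r_8 = 76; x1_9 = 306; y1_9 = 350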